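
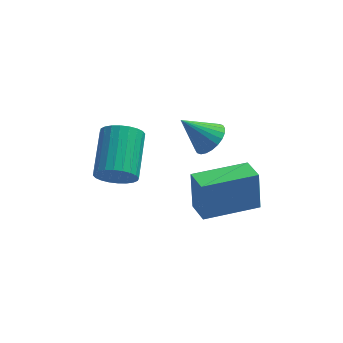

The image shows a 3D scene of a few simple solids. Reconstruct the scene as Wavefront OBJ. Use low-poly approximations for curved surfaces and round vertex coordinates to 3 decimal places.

v 0.364 0.232 2.718
v 0.85 0.352 3.193
v -0.604 0.268 3.702
v 0.785 0.602 3.12
v 0.656 0.797 2.985
v 0.483 0.905 2.811
v 0.291 0.911 2.622
v 0.11 0.814 2.448
v -0.032 0.628 2.315
v -0.114 0.381 2.243
v -0.123 0.112 2.244
v -0.058 -0.139 2.317
v 0.071 -0.333 2.451
v 0.245 -0.441 2.626
v 0.437 -0.447 2.815
v 0.617 -0.35 2.989
v 0.759 -0.164 3.122
v 0.841 0.082 3.194
v -2.71 -0.825 1.661
v -2.459 -1.141 2.305
v -2.299 0.529 3.063
v -2.55 0.845 2.419
v -2.205 -1.099 2.159
v -2.045 0.571 2.916
v -2.027 -1.015 1.936
v -1.868 0.655 2.694
v -1.954 -0.902 1.672
v -1.794 0.767 2.429
v -1.995 -0.777 1.406
v -1.836 0.892 2.164
v -2.146 -0.66 1.179
v -1.986 1.009 1.937
v -2.382 -0.568 1.026
v -2.222 1.102 1.783
v -2.668 -0.514 0.969
v -2.509 1.155 1.726
v -2.961 -0.509 1.017
v -2.801 1.161 1.775
v -3.215 -0.551 1.164
v -3.055 1.119 1.921
v -3.392 -0.635 1.386
v -3.233 1.035 2.144
v -3.466 -0.747 1.651
v -3.306 0.922 2.408
v -3.424 -0.872 1.916
v -3.265 0.797 2.674
v -3.274 -0.989 2.143
v -3.114 0.68 2.901
v -3.038 -1.082 2.297
v -2.878 0.588 3.054
v -2.751 -1.135 2.354
v -2.592 0.534 3.111
v 0.161 -2.983 1.69
v 0.089 -2.65 3.089
v -0.183 -2.126 1.468
v -0.255 -1.792 2.867
v 1.995 -2.268 1.613
v 1.923 -1.934 3.012
v 1.651 -1.41 1.391
v 1.579 -1.077 2.79
f 2 1 4
f 2 4 3
f 4 1 5
f 4 5 3
f 5 1 6
f 5 6 3
f 6 1 7
f 6 7 3
f 7 1 8
f 7 8 3
f 8 1 9
f 8 9 3
f 9 1 10
f 9 10 3
f 10 1 11
f 10 11 3
f 11 1 12
f 11 12 3
f 12 1 13
f 12 13 3
f 13 1 14
f 13 14 3
f 14 1 15
f 14 15 3
f 15 1 16
f 15 16 3
f 16 1 17
f 16 17 3
f 17 1 18
f 17 18 3
f 18 1 2
f 18 2 3
f 20 19 23
f 20 23 21
f 21 23 24
f 21 24 22
f 23 19 25
f 23 25 24
f 24 25 26
f 24 26 22
f 25 19 27
f 25 27 26
f 26 27 28
f 26 28 22
f 27 19 29
f 27 29 28
f 28 29 30
f 28 30 22
f 29 19 31
f 29 31 30
f 30 31 32
f 30 32 22
f 31 19 33
f 31 33 32
f 32 33 34
f 32 34 22
f 33 19 35
f 33 35 34
f 34 35 36
f 34 36 22
f 35 19 37
f 35 37 36
f 36 37 38
f 36 38 22
f 37 19 39
f 37 39 38
f 38 39 40
f 38 40 22
f 39 19 41
f 39 41 40
f 40 41 42
f 40 42 22
f 41 19 43
f 41 43 42
f 42 43 44
f 42 44 22
f 43 19 45
f 43 45 44
f 44 45 46
f 44 46 22
f 45 19 47
f 45 47 46
f 46 47 48
f 46 48 22
f 47 19 49
f 47 49 48
f 48 49 50
f 48 50 22
f 49 19 51
f 49 51 50
f 50 51 52
f 50 52 22
f 51 19 20
f 51 20 52
f 52 20 21
f 52 21 22
f 54 56 53
f 57 54 53
f 53 56 55
f 55 57 53
f 54 60 56
f 58 54 57
f 58 60 54
f 56 60 55
f 59 57 55
f 55 60 59
f 59 58 57
f 60 58 59



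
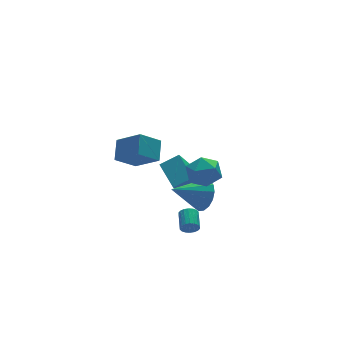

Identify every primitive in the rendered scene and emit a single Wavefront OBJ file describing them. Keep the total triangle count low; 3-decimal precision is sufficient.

v -0.167 -1.625 -3.052
v 0.341 -1.452 -2.149
v -1.933 -1.355 -2.108
v 0.301 -0.995 -2.354
v 0.154 -0.682 -2.719
v -0.067 -0.585 -3.16
v -0.31 -0.726 -3.576
v -0.521 -1.074 -3.872
v -0.651 -1.547 -3.98
v -0.67 -2.038 -3.875
v -0.574 -2.435 -3.582
v -0.384 -2.645 -3.167
v -0.145 -2.622 -2.725
v 0.089 -2.371 -2.359
v 0.265 -1.948 -2.151
v -1.25 -2.437 -0.499
v -0.25 -2.748 -0.397
v -1.71 -3.512 0.737
v -0.71 -3.823 0.839
v -0.992 -2.853 1.131
v -0.708 -2.188 0.367
v -1.252 -4.072 -0.027
v -0.968 -3.407 -0.791
v -0.252 -3.758 -0.105
v -0.091 -3.004 0.61
v -1.869 -3.256 -0.27
v -1.708 -2.502 0.445
v -2.122 -3.756 -3.457
v -1.848 -3.726 -3.909
v -1.404 -2.754 -3.576
v -1.678 -2.784 -3.123
v -2.05 -3.616 -3.962
v -1.605 -2.644 -3.629
v -2.266 -3.533 -3.916
v -1.821 -2.561 -3.582
v -2.453 -3.495 -3.778
v -2.008 -2.522 -3.445
v -2.575 -3.508 -3.576
v -2.13 -2.536 -3.243
v -2.607 -3.57 -3.351
v -2.163 -2.598 -3.018
v -2.544 -3.67 -3.147
v -2.099 -2.697 -2.814
v -2.396 -3.786 -3.004
v -1.952 -2.814 -2.671
v -2.195 -3.896 -2.951
v -1.75 -2.924 -2.618
v -1.979 -3.979 -2.998
v -1.534 -3.007 -2.664
v -1.792 -4.018 -3.135
v -1.347 -3.045 -2.802
v -1.67 -4.004 -3.337
v -1.225 -3.032 -3.004
v -1.637 -3.942 -3.562
v -1.193 -2.97 -3.229
v -1.701 -3.843 -3.766
v -1.256 -2.87 -3.433
v 0.053 0.784 -5.013
v -0.898 0.38 -3.563
v 0.185 2.634 -4.411
v -0.766 2.231 -2.962
v 1.106 0.509 -4.398
v 0.155 0.106 -2.949
v 1.238 2.36 -3.797
v 0.287 1.956 -2.347
v -1.893 2.542 -1.906
v -1.264 3.535 -1.127
v -2.668 3.896 -3.008
v -2.04 4.889 -2.229
v -0.64 2.491 -2.851
v -0.012 3.484 -2.072
v -1.416 3.845 -3.953
v -0.787 4.838 -3.174
f 2 1 4
f 2 4 3
f 4 1 5
f 4 5 3
f 5 1 6
f 5 6 3
f 6 1 7
f 6 7 3
f 7 1 8
f 7 8 3
f 8 1 9
f 8 9 3
f 9 1 10
f 9 10 3
f 10 1 11
f 10 11 3
f 11 1 12
f 11 12 3
f 12 1 13
f 12 13 3
f 13 1 14
f 13 14 3
f 14 1 15
f 14 15 3
f 15 1 2
f 15 2 3
f 16 27 21
f 16 21 17
f 16 17 23
f 16 23 26
f 16 26 27
f 17 21 25
f 21 27 20
f 27 26 18
f 26 23 22
f 23 17 24
f 19 25 20
f 19 20 18
f 19 18 22
f 19 22 24
f 19 24 25
f 20 25 21
f 18 20 27
f 22 18 26
f 24 22 23
f 25 24 17
f 29 28 32
f 29 32 30
f 30 32 33
f 30 33 31
f 32 28 34
f 32 34 33
f 33 34 35
f 33 35 31
f 34 28 36
f 34 36 35
f 35 36 37
f 35 37 31
f 36 28 38
f 36 38 37
f 37 38 39
f 37 39 31
f 38 28 40
f 38 40 39
f 39 40 41
f 39 41 31
f 40 28 42
f 40 42 41
f 41 42 43
f 41 43 31
f 42 28 44
f 42 44 43
f 43 44 45
f 43 45 31
f 44 28 46
f 44 46 45
f 45 46 47
f 45 47 31
f 46 28 48
f 46 48 47
f 47 48 49
f 47 49 31
f 48 28 50
f 48 50 49
f 49 50 51
f 49 51 31
f 50 28 52
f 50 52 51
f 51 52 53
f 51 53 31
f 52 28 54
f 52 54 53
f 53 54 55
f 53 55 31
f 54 28 56
f 54 56 55
f 55 56 57
f 55 57 31
f 56 28 29
f 56 29 57
f 57 29 30
f 57 30 31
f 59 61 58
f 62 59 58
f 58 61 60
f 60 62 58
f 59 65 61
f 63 59 62
f 63 65 59
f 61 65 60
f 64 62 60
f 60 65 64
f 64 63 62
f 65 63 64
f 67 69 66
f 70 67 66
f 66 69 68
f 68 70 66
f 67 73 69
f 71 67 70
f 71 73 67
f 69 73 68
f 72 70 68
f 68 73 72
f 72 71 70
f 73 71 72



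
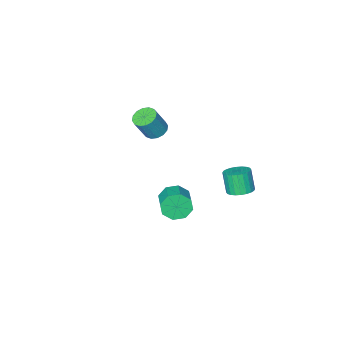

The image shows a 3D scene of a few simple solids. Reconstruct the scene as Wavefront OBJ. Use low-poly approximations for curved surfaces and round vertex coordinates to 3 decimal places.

v -0.744 -3.929 -2.019
v -0.133 -3.513 -2.324
v 0.655 -3.555 -0.807
v 0.044 -3.971 -0.501
v -0.395 -3.227 -2.18
v 0.392 -3.269 -0.663
v -0.752 -3.13 -1.993
v 0.036 -3.171 -0.475
v -1.106 -3.246 -1.812
v -0.318 -3.288 -0.295
v -1.363 -3.546 -1.687
v -0.575 -3.587 -0.17
v -1.454 -3.948 -1.651
v -0.666 -3.99 -0.133
v -1.355 -4.345 -1.713
v -0.567 -4.387 -0.196
v -1.092 -4.631 -1.857
v -0.305 -4.673 -0.34
v -0.736 -4.729 -2.045
v 0.052 -4.77 -0.527
v -0.382 -4.612 -2.225
v 0.406 -4.654 -0.708
v -0.125 -4.313 -2.35
v 0.663 -4.354 -0.833
v -0.034 -3.91 -2.387
v 0.754 -3.952 -0.869
v 2.729 3.243 -1.555
v 3.013 2.785 -0.785
v 3.695 3.999 -0.315
v 3.411 4.457 -1.085
v 3.484 2.731 -1.327
v 4.166 3.945 -0.857
v 3.512 2.977 -2.003
v 4.194 4.191 -1.532
v 3.081 3.378 -2.416
v 3.763 4.593 -1.946
v 2.445 3.701 -2.325
v 3.127 4.915 -1.855
v 1.974 3.755 -1.783
v 2.656 4.969 -1.313
v 1.946 3.509 -1.108
v 2.628 4.723 -0.637
v 2.377 3.107 -0.694
v 3.059 4.322 -0.224
v -2.233 2.737 -3.73
v -1.52 2.309 -3.85
v -1.634 1.736 -2.491
v -2.347 2.163 -2.37
v -1.406 2.589 -3.723
v -1.52 2.016 -2.363
v -1.418 2.891 -3.596
v -1.532 2.318 -2.237
v -1.554 3.17 -3.49
v -1.668 2.596 -2.131
v -1.794 3.382 -3.421
v -1.908 2.809 -2.061
v -2.1 3.497 -3.398
v -2.214 2.923 -2.038
v -2.427 3.496 -3.426
v -2.54 2.922 -2.066
v -2.724 3.379 -3.5
v -2.838 2.805 -2.141
v -2.946 3.164 -3.609
v -3.06 2.591 -2.25
v -3.06 2.884 -3.737
v -3.174 2.311 -2.377
v -3.048 2.582 -3.863
v -3.162 2.009 -2.504
v -2.912 2.304 -3.969
v -3.026 1.73 -2.61
v -2.672 2.091 -4.039
v -2.786 1.518 -2.679
v -2.366 1.977 -4.062
v -2.48 1.403 -2.702
v -2.04 1.978 -4.034
v -2.153 1.404 -2.674
v -1.742 2.095 -3.959
v -1.856 1.521 -2.6
f 2 1 5
f 2 5 3
f 3 5 6
f 3 6 4
f 5 1 7
f 5 7 6
f 6 7 8
f 6 8 4
f 7 1 9
f 7 9 8
f 8 9 10
f 8 10 4
f 9 1 11
f 9 11 10
f 10 11 12
f 10 12 4
f 11 1 13
f 11 13 12
f 12 13 14
f 12 14 4
f 13 1 15
f 13 15 14
f 14 15 16
f 14 16 4
f 15 1 17
f 15 17 16
f 16 17 18
f 16 18 4
f 17 1 19
f 17 19 18
f 18 19 20
f 18 20 4
f 19 1 21
f 19 21 20
f 20 21 22
f 20 22 4
f 21 1 23
f 21 23 22
f 22 23 24
f 22 24 4
f 23 1 25
f 23 25 24
f 24 25 26
f 24 26 4
f 25 1 2
f 25 2 26
f 26 2 3
f 26 3 4
f 28 27 31
f 28 31 29
f 29 31 32
f 29 32 30
f 31 27 33
f 31 33 32
f 32 33 34
f 32 34 30
f 33 27 35
f 33 35 34
f 34 35 36
f 34 36 30
f 35 27 37
f 35 37 36
f 36 37 38
f 36 38 30
f 37 27 39
f 37 39 38
f 38 39 40
f 38 40 30
f 39 27 41
f 39 41 40
f 40 41 42
f 40 42 30
f 41 27 43
f 41 43 42
f 42 43 44
f 42 44 30
f 43 27 28
f 43 28 44
f 44 28 29
f 44 29 30
f 46 45 49
f 46 49 47
f 47 49 50
f 47 50 48
f 49 45 51
f 49 51 50
f 50 51 52
f 50 52 48
f 51 45 53
f 51 53 52
f 52 53 54
f 52 54 48
f 53 45 55
f 53 55 54
f 54 55 56
f 54 56 48
f 55 45 57
f 55 57 56
f 56 57 58
f 56 58 48
f 57 45 59
f 57 59 58
f 58 59 60
f 58 60 48
f 59 45 61
f 59 61 60
f 60 61 62
f 60 62 48
f 61 45 63
f 61 63 62
f 62 63 64
f 62 64 48
f 63 45 65
f 63 65 64
f 64 65 66
f 64 66 48
f 65 45 67
f 65 67 66
f 66 67 68
f 66 68 48
f 67 45 69
f 67 69 68
f 68 69 70
f 68 70 48
f 69 45 71
f 69 71 70
f 70 71 72
f 70 72 48
f 71 45 73
f 71 73 72
f 72 73 74
f 72 74 48
f 73 45 75
f 73 75 74
f 74 75 76
f 74 76 48
f 75 45 77
f 75 77 76
f 76 77 78
f 76 78 48
f 77 45 46
f 77 46 78
f 78 46 47
f 78 47 48



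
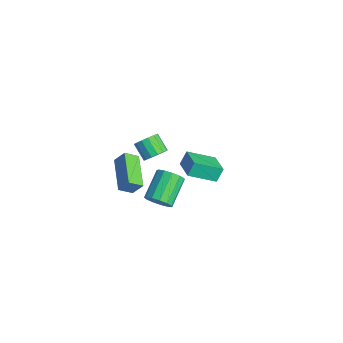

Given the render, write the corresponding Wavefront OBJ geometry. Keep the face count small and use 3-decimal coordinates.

v 0.479 -1.503 2.767
v 0.895 -1.563 3.276
v 0.077 -1.758 3.922
v -0.339 -1.697 3.413
v 0.811 -1.232 3.269
v -0.007 -1.427 3.915
v 0.638 -0.973 3.128
v -0.18 -1.168 3.774
v 0.422 -0.857 2.89
v -0.396 -1.052 3.536
v 0.222 -0.913 2.619
v -0.596 -1.108 3.265
v 0.09 -1.127 2.388
v -0.728 -1.322 3.034
v 0.063 -1.442 2.258
v -0.755 -1.637 2.904
v 0.147 -1.773 2.265
v -0.671 -1.968 2.911
v 0.32 -2.032 2.406
v -0.498 -2.227 3.052
v 0.536 -2.148 2.644
v -0.282 -2.343 3.29
v 0.736 -2.092 2.915
v -0.082 -2.287 3.561
v 0.868 -1.878 3.146
v 0.05 -2.073 3.792
v -4.778 -1.016 -3.13
v -4.849 -1.778 -2.62
v -4.464 -0.543 -2.381
v -4.535 -1.306 -1.87
v -2.805 -1.534 -3.63
v -2.876 -2.297 -3.119
v -2.491 -1.062 -2.88
v -2.562 -1.824 -2.37
v -2.627 1.032 -1.905
v -2.777 1.47 -1.145
v -2.296 2.513 -2.693
v -2.446 2.951 -1.933
v -1.274 0.909 -1.567
v -1.424 1.347 -0.807
v -0.943 2.39 -2.355
v -1.093 2.828 -1.595
v 2.999 -2.371 1.739
v 3.579 -2.142 2.119
v 2.6 -1.099 2.982
v 2.021 -1.329 2.601
v 3.551 -1.896 1.791
v 2.572 -0.853 2.653
v 3.348 -1.801 1.445
v 2.369 -0.759 2.308
v 3.035 -1.887 1.194
v 2.056 -0.845 2.056
v 2.71 -2.127 1.115
v 1.731 -1.084 1.977
v 2.477 -2.444 1.234
v 1.498 -1.402 2.097
v 2.41 -2.738 1.514
v 1.431 -1.696 2.376
v 2.53 -2.916 1.865
v 1.551 -1.874 2.727
v 2.799 -2.921 2.176
v 1.82 -1.878 3.038
v 3.132 -2.751 2.348
v 2.153 -1.708 3.21
v 3.423 -2.461 2.327
v 2.444 -1.418 3.189
f 2 1 5
f 2 5 3
f 3 5 6
f 3 6 4
f 5 1 7
f 5 7 6
f 6 7 8
f 6 8 4
f 7 1 9
f 7 9 8
f 8 9 10
f 8 10 4
f 9 1 11
f 9 11 10
f 10 11 12
f 10 12 4
f 11 1 13
f 11 13 12
f 12 13 14
f 12 14 4
f 13 1 15
f 13 15 14
f 14 15 16
f 14 16 4
f 15 1 17
f 15 17 16
f 16 17 18
f 16 18 4
f 17 1 19
f 17 19 18
f 18 19 20
f 18 20 4
f 19 1 21
f 19 21 20
f 20 21 22
f 20 22 4
f 21 1 23
f 21 23 22
f 22 23 24
f 22 24 4
f 23 1 25
f 23 25 24
f 24 25 26
f 24 26 4
f 25 1 2
f 25 2 26
f 26 2 3
f 26 3 4
f 28 30 27
f 31 28 27
f 27 30 29
f 29 31 27
f 28 34 30
f 32 28 31
f 32 34 28
f 30 34 29
f 33 31 29
f 29 34 33
f 33 32 31
f 34 32 33
f 36 38 35
f 39 36 35
f 35 38 37
f 37 39 35
f 36 42 38
f 40 36 39
f 40 42 36
f 38 42 37
f 41 39 37
f 37 42 41
f 41 40 39
f 42 40 41
f 44 43 47
f 44 47 45
f 45 47 48
f 45 48 46
f 47 43 49
f 47 49 48
f 48 49 50
f 48 50 46
f 49 43 51
f 49 51 50
f 50 51 52
f 50 52 46
f 51 43 53
f 51 53 52
f 52 53 54
f 52 54 46
f 53 43 55
f 53 55 54
f 54 55 56
f 54 56 46
f 55 43 57
f 55 57 56
f 56 57 58
f 56 58 46
f 57 43 59
f 57 59 58
f 58 59 60
f 58 60 46
f 59 43 61
f 59 61 60
f 60 61 62
f 60 62 46
f 61 43 63
f 61 63 62
f 62 63 64
f 62 64 46
f 63 43 65
f 63 65 64
f 64 65 66
f 64 66 46
f 65 43 44
f 65 44 66
f 66 44 45
f 66 45 46



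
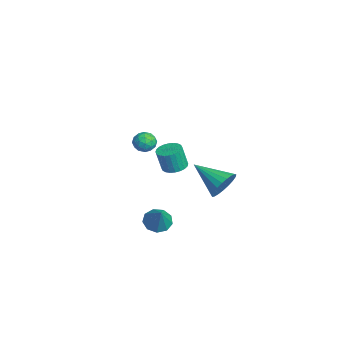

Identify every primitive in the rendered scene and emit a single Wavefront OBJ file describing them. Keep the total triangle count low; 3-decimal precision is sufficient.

v 1.308 -0.815 4.428
v 1.73 -0.867 3.892
v 0.51 -1.313 3.848
v 0.932 -1.365 3.312
v 1.046 -1.736 3.875
v 1.54 -1.428 4.234
v 0.7 -0.752 3.506
v 1.194 -0.444 3.865
v 1.354 -0.828 3.323
v 1.568 -1.436 3.551
v 0.672 -0.744 4.189
v 0.886 -1.352 4.417
v 1.589 -0.797 4.211
v 0.651 -1.383 3.529
v 0.718 -1.601 3.86
v 0.966 -1.631 3.545
v 1.478 -1.127 4.412
v 1.725 -1.157 4.097
v 1.324 -1.668 4.087
v 0.515 -1.023 3.643
v 0.762 -1.053 3.328
v 1.274 -0.549 4.195
v 1.522 -0.579 3.88
v 0.916 -0.512 3.653
v 1.616 -0.805 3.562
v 1.147 -1.098 3.221
v 1.011 -0.738 3.335
v 1.301 -0.557 3.546
v 1.742 -1.162 3.696
v 1.273 -1.455 3.354
v 1.34 -1.673 3.685
v 1.63 -1.492 3.896
v 1.521 -1.14 3.361
v 0.967 -0.725 4.386
v 0.498 -1.018 4.044
v 0.61 -0.688 3.844
v 0.9 -0.507 4.055
v 1.093 -1.082 4.519
v 0.624 -1.375 4.178
v 0.939 -1.623 4.194
v 1.229 -1.442 4.405
v 0.719 -1.04 4.379
v -3.964 1.586 -1.575
v -3.322 1.187 -1.656
v -3.354 0.855 -0.265
v -3.996 1.254 -0.185
v -3.215 1.456 -1.589
v -3.248 1.123 -0.198
v -3.222 1.744 -1.52
v -3.255 1.412 -0.13
v -3.343 2.009 -1.46
v -3.375 1.676 -0.069
v -3.557 2.209 -1.417
v -3.59 1.876 -0.027
v -3.834 2.314 -1.398
v -3.866 1.981 -0.008
v -4.13 2.308 -1.406
v -4.163 1.976 -0.016
v -4.401 2.193 -1.44
v -4.434 1.86 -0.05
v -4.606 1.985 -1.495
v -4.638 1.653 -0.104
v -4.712 1.717 -1.562
v -4.745 1.384 -0.171
v -4.705 1.428 -1.63
v -4.738 1.096 -0.24
v -4.585 1.164 -1.691
v -4.617 0.831 -0.3
v -4.37 0.964 -1.733
v -4.403 0.631 -0.343
v -4.094 0.859 -1.752
v -4.126 0.526 -0.362
v -3.797 0.864 -1.744
v -3.83 0.532 -0.354
v -3.526 0.98 -1.71
v -3.559 0.647 -0.32
v 0.859 3.234 -0.256
v 1.531 2.958 0.402
v -0.579 1.906 0.656
v 1.356 3.275 0.588
v 1.095 3.586 0.628
v 0.793 3.835 0.515
v 0.503 3.981 0.269
v 0.274 3.997 -0.068
v 0.147 3.882 -0.437
v 0.142 3.654 -0.775
v 0.262 3.354 -1.023
v 0.485 3.033 -1.139
v 0.773 2.747 -1.102
v 1.076 2.545 -0.918
v 1.341 2.462 -0.62
v 1.523 2.513 -0.259
v 1.59 2.688 0.102
v -1.245 0.049 -4.049
v -0.587 -0.13 -4.54
v -0.275 0.051 -2.751
v -0.649 0.439 -4.494
v -0.99 0.826 -4.241
v -1.45 0.849 -3.897
v -1.814 0.497 -3.625
v -1.911 -0.064 -3.551
v -1.697 -0.573 -3.71
v -1.27 -0.791 -4.028
v -0.832 -0.616 -4.356
f 1 38 17
f 38 12 41
f 17 41 6
f 38 41 17
f 1 17 13
f 17 6 18
f 13 18 2
f 17 18 13
f 1 13 22
f 13 2 23
f 22 23 8
f 13 23 22
f 1 22 34
f 22 8 37
f 34 37 11
f 22 37 34
f 1 34 38
f 34 11 42
f 38 42 12
f 34 42 38
f 2 18 29
f 18 6 32
f 29 32 10
f 18 32 29
f 6 41 19
f 41 12 40
f 19 40 5
f 41 40 19
f 12 42 39
f 42 11 35
f 39 35 3
f 42 35 39
f 11 37 36
f 37 8 24
f 36 24 7
f 37 24 36
f 8 23 28
f 23 2 25
f 28 25 9
f 23 25 28
f 4 30 16
f 30 10 31
f 16 31 5
f 30 31 16
f 4 16 14
f 16 5 15
f 14 15 3
f 16 15 14
f 4 14 21
f 14 3 20
f 21 20 7
f 14 20 21
f 4 21 26
f 21 7 27
f 26 27 9
f 21 27 26
f 4 26 30
f 26 9 33
f 30 33 10
f 26 33 30
f 5 31 19
f 31 10 32
f 19 32 6
f 31 32 19
f 3 15 39
f 15 5 40
f 39 40 12
f 15 40 39
f 7 20 36
f 20 3 35
f 36 35 11
f 20 35 36
f 9 27 28
f 27 7 24
f 28 24 8
f 27 24 28
f 10 33 29
f 33 9 25
f 29 25 2
f 33 25 29
f 44 43 47
f 44 47 45
f 45 47 48
f 45 48 46
f 47 43 49
f 47 49 48
f 48 49 50
f 48 50 46
f 49 43 51
f 49 51 50
f 50 51 52
f 50 52 46
f 51 43 53
f 51 53 52
f 52 53 54
f 52 54 46
f 53 43 55
f 53 55 54
f 54 55 56
f 54 56 46
f 55 43 57
f 55 57 56
f 56 57 58
f 56 58 46
f 57 43 59
f 57 59 58
f 58 59 60
f 58 60 46
f 59 43 61
f 59 61 60
f 60 61 62
f 60 62 46
f 61 43 63
f 61 63 62
f 62 63 64
f 62 64 46
f 63 43 65
f 63 65 64
f 64 65 66
f 64 66 46
f 65 43 67
f 65 67 66
f 66 67 68
f 66 68 46
f 67 43 69
f 67 69 68
f 68 69 70
f 68 70 46
f 69 43 71
f 69 71 70
f 70 71 72
f 70 72 46
f 71 43 73
f 71 73 72
f 72 73 74
f 72 74 46
f 73 43 75
f 73 75 74
f 74 75 76
f 74 76 46
f 75 43 44
f 75 44 76
f 76 44 45
f 76 45 46
f 78 77 80
f 78 80 79
f 80 77 81
f 80 81 79
f 81 77 82
f 81 82 79
f 82 77 83
f 82 83 79
f 83 77 84
f 83 84 79
f 84 77 85
f 84 85 79
f 85 77 86
f 85 86 79
f 86 77 87
f 86 87 79
f 87 77 88
f 87 88 79
f 88 77 89
f 88 89 79
f 89 77 90
f 89 90 79
f 90 77 91
f 90 91 79
f 91 77 92
f 91 92 79
f 92 77 93
f 92 93 79
f 93 77 78
f 93 78 79
f 95 94 97
f 95 97 96
f 97 94 98
f 97 98 96
f 98 94 99
f 98 99 96
f 99 94 100
f 99 100 96
f 100 94 101
f 100 101 96
f 101 94 102
f 101 102 96
f 102 94 103
f 102 103 96
f 103 94 104
f 103 104 96
f 104 94 95
f 104 95 96



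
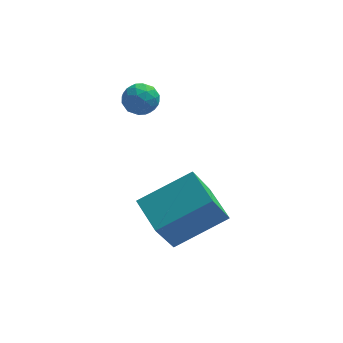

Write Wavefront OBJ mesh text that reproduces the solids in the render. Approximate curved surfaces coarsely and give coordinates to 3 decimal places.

v -1.956 -1.033 0.815
v -1.525 -0.8 0.417
v -2.115 -1.82 0.183
v -1.684 -1.587 -0.215
v -1.504 -1.818 0.344
v -1.406 -1.332 0.734
v -2.234 -1.288 -0.134
v -2.136 -0.802 0.256
v -1.697 -0.958 -0.17
v -1.246 -1.286 0.126
v -2.394 -1.334 0.474
v -1.943 -1.662 0.77
v -1.727 -0.848 0.671
v -1.913 -1.772 -0.071
v -1.808 -1.908 0.257
v -1.555 -1.771 0.023
v -1.657 -1.161 0.858
v -1.404 -1.024 0.624
v -1.391 -1.622 0.581
v -2.236 -1.596 -0.024
v -1.983 -1.459 -0.258
v -2.085 -0.849 0.577
v -1.832 -0.712 0.343
v -2.249 -0.998 0.019
v -1.575 -0.803 0.092
v -1.668 -1.265 -0.279
v -1.991 -1.09 -0.231
v -1.933 -0.804 -0.002
v -1.31 -0.996 0.266
v -1.403 -1.458 -0.105
v -1.297 -1.595 0.223
v -1.24 -1.309 0.453
v -1.411 -1.089 -0.079
v -2.237 -1.162 0.705
v -2.33 -1.624 0.334
v -2.4 -1.311 0.147
v -2.343 -1.025 0.377
v -1.972 -1.355 0.879
v -2.065 -1.817 0.508
v -1.707 -1.816 0.602
v -1.649 -1.53 0.831
v -2.229 -1.531 0.679
v -1.02 -4.413 -4.219
v -1.609 -5.102 -2.688
v -1.524 -3.21 -3.871
v -2.113 -3.899 -2.34
v 0.713 -3.941 -3.34
v 0.124 -4.63 -1.809
v 0.209 -2.738 -2.992
v -0.38 -3.427 -1.461
f 1 38 17
f 38 12 41
f 17 41 6
f 38 41 17
f 1 17 13
f 17 6 18
f 13 18 2
f 17 18 13
f 1 13 22
f 13 2 23
f 22 23 8
f 13 23 22
f 1 22 34
f 22 8 37
f 34 37 11
f 22 37 34
f 1 34 38
f 34 11 42
f 38 42 12
f 34 42 38
f 2 18 29
f 18 6 32
f 29 32 10
f 18 32 29
f 6 41 19
f 41 12 40
f 19 40 5
f 41 40 19
f 12 42 39
f 42 11 35
f 39 35 3
f 42 35 39
f 11 37 36
f 37 8 24
f 36 24 7
f 37 24 36
f 8 23 28
f 23 2 25
f 28 25 9
f 23 25 28
f 4 30 16
f 30 10 31
f 16 31 5
f 30 31 16
f 4 16 14
f 16 5 15
f 14 15 3
f 16 15 14
f 4 14 21
f 14 3 20
f 21 20 7
f 14 20 21
f 4 21 26
f 21 7 27
f 26 27 9
f 21 27 26
f 4 26 30
f 26 9 33
f 30 33 10
f 26 33 30
f 5 31 19
f 31 10 32
f 19 32 6
f 31 32 19
f 3 15 39
f 15 5 40
f 39 40 12
f 15 40 39
f 7 20 36
f 20 3 35
f 36 35 11
f 20 35 36
f 9 27 28
f 27 7 24
f 28 24 8
f 27 24 28
f 10 33 29
f 33 9 25
f 29 25 2
f 33 25 29
f 44 46 43
f 47 44 43
f 43 46 45
f 45 47 43
f 44 50 46
f 48 44 47
f 48 50 44
f 46 50 45
f 49 47 45
f 45 50 49
f 49 48 47
f 50 48 49



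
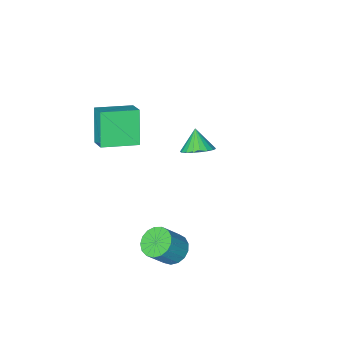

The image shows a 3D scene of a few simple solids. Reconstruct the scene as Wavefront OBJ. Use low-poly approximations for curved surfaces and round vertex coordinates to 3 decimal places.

v -2.896 -2.243 -1.279
v -2.025 -2.71 -1.348
v -3.244 -3.057 -0.181
v -1.936 -2.401 -1.091
v -2.014 -2.065 -0.866
v -2.243 -1.759 -0.712
v -2.586 -1.538 -0.657
v -2.982 -1.438 -0.709
v -3.363 -1.478 -0.859
v -3.663 -1.649 -1.082
v -3.831 -1.924 -1.339
v -3.837 -2.254 -1.586
v -3.68 -2.582 -1.779
v -3.387 -2.851 -1.886
v -3.01 -3.015 -1.888
v -2.613 -3.046 -1.784
v -2.264 -2.938 -1.593
v 2.761 3.992 -1.101
v 3.306 4.615 -1.526
v 4.343 4.61 -0.204
v 3.799 3.988 0.221
v 3.017 4.864 -1.298
v 4.054 4.86 0.023
v 2.669 4.914 -1.025
v 3.706 4.91 0.297
v 2.342 4.753 -0.769
v 3.379 4.749 0.552
v 2.111 4.417 -0.59
v 3.149 4.413 0.732
v 2.03 3.984 -0.527
v 3.067 3.98 0.795
v 2.116 3.553 -0.596
v 3.153 3.549 0.726
v 2.35 3.222 -0.78
v 3.387 3.218 0.542
v 2.678 3.068 -1.038
v 3.715 3.064 0.284
v 3.025 3.125 -1.311
v 4.062 3.121 0.011
v 3.312 3.381 -1.535
v 4.349 3.377 -0.213
v 3.473 3.777 -1.66
v 4.51 3.773 -0.338
v 3.471 4.222 -1.657
v 4.508 4.218 -0.335
v 1.281 -2.155 2.131
v 0.654 -3.163 3.983
v 1.574 -1.024 2.846
v 0.947 -2.032 4.698
v 3.253 -2.848 2.422
v 2.626 -3.856 4.274
v 3.546 -1.717 3.137
v 2.919 -2.725 4.989
f 2 1 4
f 2 4 3
f 4 1 5
f 4 5 3
f 5 1 6
f 5 6 3
f 6 1 7
f 6 7 3
f 7 1 8
f 7 8 3
f 8 1 9
f 8 9 3
f 9 1 10
f 9 10 3
f 10 1 11
f 10 11 3
f 11 1 12
f 11 12 3
f 12 1 13
f 12 13 3
f 13 1 14
f 13 14 3
f 14 1 15
f 14 15 3
f 15 1 16
f 15 16 3
f 16 1 17
f 16 17 3
f 17 1 2
f 17 2 3
f 19 18 22
f 19 22 20
f 20 22 23
f 20 23 21
f 22 18 24
f 22 24 23
f 23 24 25
f 23 25 21
f 24 18 26
f 24 26 25
f 25 26 27
f 25 27 21
f 26 18 28
f 26 28 27
f 27 28 29
f 27 29 21
f 28 18 30
f 28 30 29
f 29 30 31
f 29 31 21
f 30 18 32
f 30 32 31
f 31 32 33
f 31 33 21
f 32 18 34
f 32 34 33
f 33 34 35
f 33 35 21
f 34 18 36
f 34 36 35
f 35 36 37
f 35 37 21
f 36 18 38
f 36 38 37
f 37 38 39
f 37 39 21
f 38 18 40
f 38 40 39
f 39 40 41
f 39 41 21
f 40 18 42
f 40 42 41
f 41 42 43
f 41 43 21
f 42 18 44
f 42 44 43
f 43 44 45
f 43 45 21
f 44 18 19
f 44 19 45
f 45 19 20
f 45 20 21
f 47 49 46
f 50 47 46
f 46 49 48
f 48 50 46
f 47 53 49
f 51 47 50
f 51 53 47
f 49 53 48
f 52 50 48
f 48 53 52
f 52 51 50
f 53 51 52



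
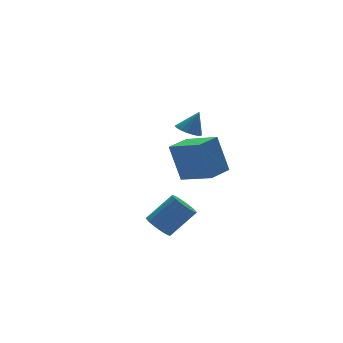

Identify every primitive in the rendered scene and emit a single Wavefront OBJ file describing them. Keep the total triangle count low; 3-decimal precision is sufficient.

v 0.869 -1.995 0.337
v 0.639 -1.312 2.181
v 0.208 -0.424 -0.328
v -0.021 0.26 1.516
v 2.081 -1.5 0.304
v 1.852 -0.816 2.148
v 1.421 0.072 -0.361
v 1.191 0.755 1.483
v -2.078 -2.399 -1.725
v -1.587 -2.503 -2.242
v -0.372 -2.684 -1.052
v -0.862 -2.581 -0.535
v -1.578 -2.206 -2.206
v -0.363 -2.387 -1.017
v -1.655 -1.942 -2.086
v -0.44 -2.123 -0.897
v -1.806 -1.758 -1.905
v -0.59 -1.939 -0.716
v -2.003 -1.684 -1.692
v -0.787 -1.865 -0.503
v -2.213 -1.734 -1.485
v -0.998 -1.915 -0.296
v -2.4 -1.899 -1.319
v -1.184 -2.081 -0.13
v -2.531 -2.151 -1.223
v -1.315 -2.332 -0.034
v -2.584 -2.445 -1.214
v -1.368 -2.627 -0.025
v -2.549 -2.732 -1.294
v -1.333 -2.913 -0.105
v -2.433 -2.961 -1.447
v -1.217 -3.142 -0.258
v -2.255 -3.093 -1.649
v -1.04 -3.274 -0.46
v -2.047 -3.105 -1.864
v -0.831 -3.286 -0.675
v -1.844 -2.995 -2.054
v -0.628 -3.176 -0.865
v -1.681 -2.782 -2.188
v -0.466 -2.963 -0.999
v 2.963 3.62 0.339
v 3.408 4.118 0.13
v 3.537 3.58 1.461
v 3.175 4.282 0.255
v 2.899 4.315 0.397
v 2.637 4.21 0.528
v 2.439 3.988 0.621
v 2.345 3.693 0.658
v 2.373 3.384 0.633
v 2.519 3.122 0.549
v 2.752 2.958 0.424
v 3.027 2.925 0.282
v 3.29 3.03 0.151
v 3.488 3.252 0.058
v 3.582 3.547 0.02
v 3.554 3.856 0.046
f 2 4 1
f 5 2 1
f 1 4 3
f 3 5 1
f 2 8 4
f 6 2 5
f 6 8 2
f 4 8 3
f 7 5 3
f 3 8 7
f 7 6 5
f 8 6 7
f 10 9 13
f 10 13 11
f 11 13 14
f 11 14 12
f 13 9 15
f 13 15 14
f 14 15 16
f 14 16 12
f 15 9 17
f 15 17 16
f 16 17 18
f 16 18 12
f 17 9 19
f 17 19 18
f 18 19 20
f 18 20 12
f 19 9 21
f 19 21 20
f 20 21 22
f 20 22 12
f 21 9 23
f 21 23 22
f 22 23 24
f 22 24 12
f 23 9 25
f 23 25 24
f 24 25 26
f 24 26 12
f 25 9 27
f 25 27 26
f 26 27 28
f 26 28 12
f 27 9 29
f 27 29 28
f 28 29 30
f 28 30 12
f 29 9 31
f 29 31 30
f 30 31 32
f 30 32 12
f 31 9 33
f 31 33 32
f 32 33 34
f 32 34 12
f 33 9 35
f 33 35 34
f 34 35 36
f 34 36 12
f 35 9 37
f 35 37 36
f 36 37 38
f 36 38 12
f 37 9 39
f 37 39 38
f 38 39 40
f 38 40 12
f 39 9 10
f 39 10 40
f 40 10 11
f 40 11 12
f 42 41 44
f 42 44 43
f 44 41 45
f 44 45 43
f 45 41 46
f 45 46 43
f 46 41 47
f 46 47 43
f 47 41 48
f 47 48 43
f 48 41 49
f 48 49 43
f 49 41 50
f 49 50 43
f 50 41 51
f 50 51 43
f 51 41 52
f 51 52 43
f 52 41 53
f 52 53 43
f 53 41 54
f 53 54 43
f 54 41 55
f 54 55 43
f 55 41 56
f 55 56 43
f 56 41 42
f 56 42 43



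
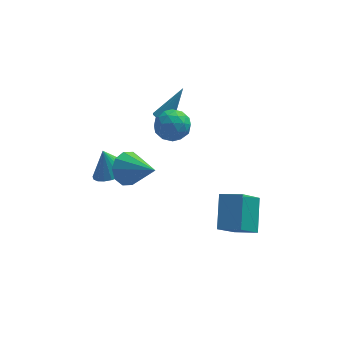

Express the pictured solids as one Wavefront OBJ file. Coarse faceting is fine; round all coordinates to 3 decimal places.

v -1.05 0.958 3.106
v -0.121 1.15 2.87
v -0.639 -0.51 3.53
v 0.29 -0.318 3.294
v -0.117 0.118 4.069
v -0.372 1.025 3.807
v -0.388 -0.385 2.593
v -0.643 0.522 2.331
v 0.288 0.32 2.553
v 0.456 0.631 3.465
v -1.216 0.009 2.935
v -1.048 0.32 3.847
v -0.622 1.183 2.951
v -0.138 -0.543 3.449
v -0.378 -0.287 3.905
v 0.168 -0.174 3.766
v -0.769 1.109 3.501
v -0.223 1.222 3.362
v -0.221 0.615 4.067
v -0.537 -0.582 3.038
v 0.009 -0.469 2.899
v -0.928 0.814 2.634
v -0.382 0.927 2.495
v -0.539 0.025 2.333
v 0.165 0.808 2.626
v 0.407 -0.055 2.875
v 0.008 -0.094 2.463
v -0.142 0.439 2.309
v 0.263 0.991 3.162
v 0.505 0.128 3.411
v 0.266 0.384 3.866
v 0.116 0.917 3.712
v 0.504 0.503 2.975
v -1.265 0.512 2.989
v -1.023 -0.351 3.238
v -0.876 -0.277 2.688
v -1.026 0.256 2.534
v -1.167 0.695 3.525
v -0.925 -0.168 3.774
v -0.618 0.201 4.091
v -0.768 0.734 3.937
v -1.264 0.137 3.425
v -0.763 3.272 1.072
v -0.482 3.639 0.722
v 0.283 4.068 2.748
v -0.709 3.78 0.797
v -0.949 3.804 0.935
v -1.146 3.707 1.104
v -1.255 3.51 1.266
v -1.252 3.259 1.384
v -1.137 3.01 1.43
v -0.936 2.822 1.394
v -0.696 2.737 1.284
v -0.471 2.774 1.126
v -0.313 2.926 0.955
v -0.258 3.157 0.812
v -0.319 3.414 0.727
v -2.584 -2.974 3.004
v -1.848 -2.515 2.571
v -1.316 -4.126 3.936
v -1.967 -2.23 3.084
v -2.322 -2.23 3.568
v -2.777 -2.514 3.835
v -3.158 -2.973 3.785
v -3.32 -3.434 3.437
v -3.201 -3.718 2.923
v -2.846 -3.719 2.44
v -2.391 -3.435 2.172
v -2.009 -2.975 2.222
v 1.687 -2.748 -2.21
v 1.857 -1.211 -0.911
v 2.619 -1.594 -3.697
v 2.789 -0.057 -2.397
v 2.811 -3.183 -1.843
v 2.981 -1.646 -0.543
v 3.743 -2.029 -3.329
v 3.913 -0.492 -2.03
v -3.34 0.544 -0.636
v -2.608 1.297 -0.616
v -3.8 0.956 0.676
v -2.923 1.495 -0.789
v -3.3 1.549 -0.938
v -3.684 1.449 -1.041
v -4.015 1.212 -1.083
v -4.244 0.873 -1.057
v -4.335 0.484 -0.966
v -4.274 0.104 -0.825
v -4.071 -0.209 -0.656
v -3.757 -0.408 -0.483
v -3.379 -0.461 -0.334
v -2.996 -0.362 -0.23
v -2.664 -0.124 -0.189
v -2.436 0.215 -0.215
v -2.345 0.604 -0.306
v -2.406 0.984 -0.446
f 1 38 17
f 38 12 41
f 17 41 6
f 38 41 17
f 1 17 13
f 17 6 18
f 13 18 2
f 17 18 13
f 1 13 22
f 13 2 23
f 22 23 8
f 13 23 22
f 1 22 34
f 22 8 37
f 34 37 11
f 22 37 34
f 1 34 38
f 34 11 42
f 38 42 12
f 34 42 38
f 2 18 29
f 18 6 32
f 29 32 10
f 18 32 29
f 6 41 19
f 41 12 40
f 19 40 5
f 41 40 19
f 12 42 39
f 42 11 35
f 39 35 3
f 42 35 39
f 11 37 36
f 37 8 24
f 36 24 7
f 37 24 36
f 8 23 28
f 23 2 25
f 28 25 9
f 23 25 28
f 4 30 16
f 30 10 31
f 16 31 5
f 30 31 16
f 4 16 14
f 16 5 15
f 14 15 3
f 16 15 14
f 4 14 21
f 14 3 20
f 21 20 7
f 14 20 21
f 4 21 26
f 21 7 27
f 26 27 9
f 21 27 26
f 4 26 30
f 26 9 33
f 30 33 10
f 26 33 30
f 5 31 19
f 31 10 32
f 19 32 6
f 31 32 19
f 3 15 39
f 15 5 40
f 39 40 12
f 15 40 39
f 7 20 36
f 20 3 35
f 36 35 11
f 20 35 36
f 9 27 28
f 27 7 24
f 28 24 8
f 27 24 28
f 10 33 29
f 33 9 25
f 29 25 2
f 33 25 29
f 44 43 46
f 44 46 45
f 46 43 47
f 46 47 45
f 47 43 48
f 47 48 45
f 48 43 49
f 48 49 45
f 49 43 50
f 49 50 45
f 50 43 51
f 50 51 45
f 51 43 52
f 51 52 45
f 52 43 53
f 52 53 45
f 53 43 54
f 53 54 45
f 54 43 55
f 54 55 45
f 55 43 56
f 55 56 45
f 56 43 57
f 56 57 45
f 57 43 44
f 57 44 45
f 59 58 61
f 59 61 60
f 61 58 62
f 61 62 60
f 62 58 63
f 62 63 60
f 63 58 64
f 63 64 60
f 64 58 65
f 64 65 60
f 65 58 66
f 65 66 60
f 66 58 67
f 66 67 60
f 67 58 68
f 67 68 60
f 68 58 69
f 68 69 60
f 69 58 59
f 69 59 60
f 71 73 70
f 74 71 70
f 70 73 72
f 72 74 70
f 71 77 73
f 75 71 74
f 75 77 71
f 73 77 72
f 76 74 72
f 72 77 76
f 76 75 74
f 77 75 76
f 79 78 81
f 79 81 80
f 81 78 82
f 81 82 80
f 82 78 83
f 82 83 80
f 83 78 84
f 83 84 80
f 84 78 85
f 84 85 80
f 85 78 86
f 85 86 80
f 86 78 87
f 86 87 80
f 87 78 88
f 87 88 80
f 88 78 89
f 88 89 80
f 89 78 90
f 89 90 80
f 90 78 91
f 90 91 80
f 91 78 92
f 91 92 80
f 92 78 93
f 92 93 80
f 93 78 94
f 93 94 80
f 94 78 95
f 94 95 80
f 95 78 79
f 95 79 80



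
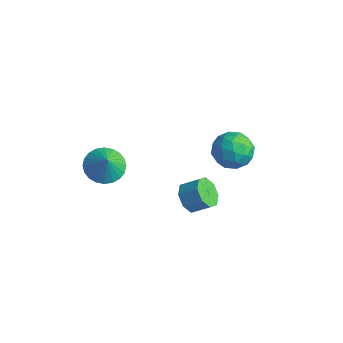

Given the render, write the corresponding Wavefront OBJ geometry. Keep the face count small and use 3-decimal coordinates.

v 0.403 4.498 1.677
v 1.027 4.594 2.557
v 1.413 3.186 1.103
v 2.037 3.282 1.983
v 1.025 2.909 2.075
v 0.401 3.719 2.43
v 2.039 4.061 1.23
v 1.415 4.871 1.585
v 2.039 4.323 2.28
v 1.412 3.611 2.803
v 1.028 4.169 0.857
v 0.401 3.457 1.38
v 0.626 4.661 2.168
v 1.814 3.119 1.492
v 1.219 2.9 1.547
v 1.586 2.956 2.064
v 0.258 4.147 2.093
v 0.625 4.203 2.61
v 0.624 3.213 2.327
v 1.815 3.577 1.05
v 2.182 3.633 1.567
v 0.854 4.824 1.596
v 1.221 4.88 2.113
v 1.816 4.567 1.333
v 1.588 4.558 2.522
v 2.182 3.787 2.184
v 2.183 4.245 1.742
v 1.816 4.721 1.951
v 1.219 4.14 2.829
v 1.813 3.369 2.492
v 1.218 3.149 2.546
v 0.851 3.626 2.755
v 1.814 3.981 2.667
v 0.627 4.411 1.168
v 1.221 3.64 0.831
v 1.589 4.154 0.905
v 1.222 4.631 1.114
v 0.258 3.993 1.476
v 0.852 3.222 1.138
v 0.624 3.059 1.709
v 0.257 3.535 1.918
v 0.626 3.799 0.993
v 1.619 0.725 0.696
v 2.125 0.82 0.032
v 2.827 1.329 0.641
v 2.321 1.235 1.304
v 1.713 1.309 0.099
v 2.415 1.818 0.707
v 1.245 1.456 0.515
v 1.948 1.965 1.124
v 0.997 1.175 1.037
v 1.7 1.684 1.646
v 1.113 0.631 1.359
v 1.815 1.14 1.968
v 1.525 0.142 1.293
v 2.227 0.651 1.901
v 1.992 -0.005 0.876
v 2.695 0.504 1.485
v 2.24 0.276 0.354
v 2.943 0.785 0.963
v -1.228 -1.845 2.828
v -0.625 -1.068 2.715
v -0.692 -2.115 3.832
v -0.916 -0.909 2.914
v -1.255 -0.893 3.099
v -1.59 -1.022 3.243
v -1.869 -1.276 3.323
v -2.051 -1.616 3.329
v -2.108 -1.992 3.258
v -2.03 -2.345 3.122
v -1.831 -2.622 2.941
v -1.54 -2.78 2.742
v -1.201 -2.797 2.557
v -0.867 -2.668 2.413
v -0.587 -2.414 2.332
v -0.405 -2.073 2.327
v -0.349 -1.698 2.398
v -0.426 -1.345 2.534
f 1 38 17
f 38 12 41
f 17 41 6
f 38 41 17
f 1 17 13
f 17 6 18
f 13 18 2
f 17 18 13
f 1 13 22
f 13 2 23
f 22 23 8
f 13 23 22
f 1 22 34
f 22 8 37
f 34 37 11
f 22 37 34
f 1 34 38
f 34 11 42
f 38 42 12
f 34 42 38
f 2 18 29
f 18 6 32
f 29 32 10
f 18 32 29
f 6 41 19
f 41 12 40
f 19 40 5
f 41 40 19
f 12 42 39
f 42 11 35
f 39 35 3
f 42 35 39
f 11 37 36
f 37 8 24
f 36 24 7
f 37 24 36
f 8 23 28
f 23 2 25
f 28 25 9
f 23 25 28
f 4 30 16
f 30 10 31
f 16 31 5
f 30 31 16
f 4 16 14
f 16 5 15
f 14 15 3
f 16 15 14
f 4 14 21
f 14 3 20
f 21 20 7
f 14 20 21
f 4 21 26
f 21 7 27
f 26 27 9
f 21 27 26
f 4 26 30
f 26 9 33
f 30 33 10
f 26 33 30
f 5 31 19
f 31 10 32
f 19 32 6
f 31 32 19
f 3 15 39
f 15 5 40
f 39 40 12
f 15 40 39
f 7 20 36
f 20 3 35
f 36 35 11
f 20 35 36
f 9 27 28
f 27 7 24
f 28 24 8
f 27 24 28
f 10 33 29
f 33 9 25
f 29 25 2
f 33 25 29
f 44 43 47
f 44 47 45
f 45 47 48
f 45 48 46
f 47 43 49
f 47 49 48
f 48 49 50
f 48 50 46
f 49 43 51
f 49 51 50
f 50 51 52
f 50 52 46
f 51 43 53
f 51 53 52
f 52 53 54
f 52 54 46
f 53 43 55
f 53 55 54
f 54 55 56
f 54 56 46
f 55 43 57
f 55 57 56
f 56 57 58
f 56 58 46
f 57 43 59
f 57 59 58
f 58 59 60
f 58 60 46
f 59 43 44
f 59 44 60
f 60 44 45
f 60 45 46
f 62 61 64
f 62 64 63
f 64 61 65
f 64 65 63
f 65 61 66
f 65 66 63
f 66 61 67
f 66 67 63
f 67 61 68
f 67 68 63
f 68 61 69
f 68 69 63
f 69 61 70
f 69 70 63
f 70 61 71
f 70 71 63
f 71 61 72
f 71 72 63
f 72 61 73
f 72 73 63
f 73 61 74
f 73 74 63
f 74 61 75
f 74 75 63
f 75 61 76
f 75 76 63
f 76 61 77
f 76 77 63
f 77 61 78
f 77 78 63
f 78 61 62
f 78 62 63



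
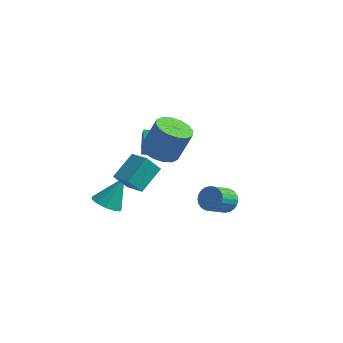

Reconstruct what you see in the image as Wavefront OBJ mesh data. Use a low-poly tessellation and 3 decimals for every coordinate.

v -0.961 -0.188 1.082
v -0.014 -0.622 0.837
v 0.648 -0.225 2.693
v -0.299 0.208 2.938
v 0.035 -0.086 0.705
v 0.697 0.311 2.561
v -0.183 0.422 0.674
v 0.479 0.819 2.53
v -0.609 0.767 0.752
v 0.052 1.164 2.608
v -1.13 0.855 0.919
v -0.468 1.252 2.775
v -1.605 0.664 1.129
v -0.944 1.061 2.985
v -1.908 0.245 1.327
v -1.246 0.642 3.183
v -1.957 -0.291 1.459
v -1.295 0.106 3.315
v -1.739 -0.799 1.49
v -1.077 -0.402 3.346
v -1.312 -1.144 1.412
v -0.651 -0.747 3.268
v -0.792 -1.232 1.245
v -0.13 -0.835 3.101
v -0.316 -1.041 1.035
v 0.345 -0.644 2.891
v 3.204 -0.796 -0.929
v 3.684 -1.231 -1.346
v 3.356 -2.358 -0.547
v 2.876 -1.924 -0.131
v 3.867 -1.131 -1.13
v 3.54 -2.259 -0.332
v 3.95 -0.981 -0.884
v 3.622 -2.108 -0.085
v 3.919 -0.802 -0.644
v 3.592 -1.93 0.154
v 3.779 -0.622 -0.448
v 3.452 -1.75 0.351
v 3.552 -0.469 -0.325
v 3.224 -1.597 0.473
v 3.271 -0.366 -0.294
v 2.944 -1.494 0.504
v 2.981 -0.328 -0.36
v 2.653 -1.456 0.439
v 2.724 -0.362 -0.513
v 2.396 -1.489 0.286
v 2.54 -0.461 -0.728
v 2.213 -1.589 0.07
v 2.458 -0.612 -0.975
v 2.13 -1.739 -0.176
v 2.488 -0.79 -1.214
v 2.161 -1.918 -0.416
v 2.628 -0.97 -1.411
v 2.301 -2.098 -0.612
v 2.856 -1.123 -1.533
v 2.528 -2.251 -0.735
v 3.136 -1.226 -1.564
v 2.809 -2.354 -0.766
v 3.427 -1.264 -1.499
v 3.099 -2.392 -0.7
v -3.436 2.224 -1.533
v -3.071 1.779 -0.79
v -3.949 3.251 -0.665
v -3.584 2.806 0.078
v -2.136 3.014 -1.698
v -1.771 2.569 -0.955
v -2.649 4.041 -0.83
v -2.284 3.596 -0.087
v -4.039 -0.577 -3.993
v -3.379 -0.13 -4.472
v -3.501 0.437 -2.307
v -3.861 0.18 -4.504
v -4.412 0.201 -4.341
v -4.821 -0.075 -4.045
v -4.93 -0.542 -3.73
v -4.7 -1.023 -3.514
v -4.217 -1.333 -3.482
v -3.666 -1.354 -3.645
v -3.258 -1.078 -3.941
v -3.148 -0.611 -4.257
v -1.53 -2.59 0.102
v -1.218 -1.118 1.053
v -2.688 -2.116 -0.252
v -2.375 -0.644 0.698
v -1.005 -2.056 -0.898
v -0.692 -0.584 0.052
v -2.162 -1.582 -1.253
v -1.85 -0.11 -0.302
f 2 1 5
f 2 5 3
f 3 5 6
f 3 6 4
f 5 1 7
f 5 7 6
f 6 7 8
f 6 8 4
f 7 1 9
f 7 9 8
f 8 9 10
f 8 10 4
f 9 1 11
f 9 11 10
f 10 11 12
f 10 12 4
f 11 1 13
f 11 13 12
f 12 13 14
f 12 14 4
f 13 1 15
f 13 15 14
f 14 15 16
f 14 16 4
f 15 1 17
f 15 17 16
f 16 17 18
f 16 18 4
f 17 1 19
f 17 19 18
f 18 19 20
f 18 20 4
f 19 1 21
f 19 21 20
f 20 21 22
f 20 22 4
f 21 1 23
f 21 23 22
f 22 23 24
f 22 24 4
f 23 1 25
f 23 25 24
f 24 25 26
f 24 26 4
f 25 1 2
f 25 2 26
f 26 2 3
f 26 3 4
f 28 27 31
f 28 31 29
f 29 31 32
f 29 32 30
f 31 27 33
f 31 33 32
f 32 33 34
f 32 34 30
f 33 27 35
f 33 35 34
f 34 35 36
f 34 36 30
f 35 27 37
f 35 37 36
f 36 37 38
f 36 38 30
f 37 27 39
f 37 39 38
f 38 39 40
f 38 40 30
f 39 27 41
f 39 41 40
f 40 41 42
f 40 42 30
f 41 27 43
f 41 43 42
f 42 43 44
f 42 44 30
f 43 27 45
f 43 45 44
f 44 45 46
f 44 46 30
f 45 27 47
f 45 47 46
f 46 47 48
f 46 48 30
f 47 27 49
f 47 49 48
f 48 49 50
f 48 50 30
f 49 27 51
f 49 51 50
f 50 51 52
f 50 52 30
f 51 27 53
f 51 53 52
f 52 53 54
f 52 54 30
f 53 27 55
f 53 55 54
f 54 55 56
f 54 56 30
f 55 27 57
f 55 57 56
f 56 57 58
f 56 58 30
f 57 27 59
f 57 59 58
f 58 59 60
f 58 60 30
f 59 27 28
f 59 28 60
f 60 28 29
f 60 29 30
f 62 64 61
f 65 62 61
f 61 64 63
f 63 65 61
f 62 68 64
f 66 62 65
f 66 68 62
f 64 68 63
f 67 65 63
f 63 68 67
f 67 66 65
f 68 66 67
f 70 69 72
f 70 72 71
f 72 69 73
f 72 73 71
f 73 69 74
f 73 74 71
f 74 69 75
f 74 75 71
f 75 69 76
f 75 76 71
f 76 69 77
f 76 77 71
f 77 69 78
f 77 78 71
f 78 69 79
f 78 79 71
f 79 69 80
f 79 80 71
f 80 69 70
f 80 70 71
f 82 84 81
f 85 82 81
f 81 84 83
f 83 85 81
f 82 88 84
f 86 82 85
f 86 88 82
f 84 88 83
f 87 85 83
f 83 88 87
f 87 86 85
f 88 86 87



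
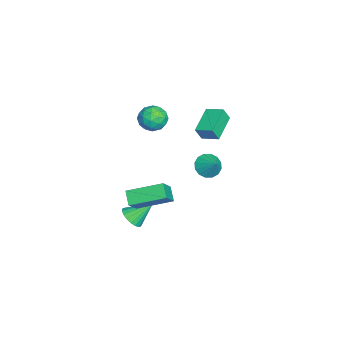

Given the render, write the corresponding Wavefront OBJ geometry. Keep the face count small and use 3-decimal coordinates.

v 2.573 -1.189 -0.235
v 3.321 -0.921 -0.328
v 2.287 -0.011 0.855
v 3.14 -0.737 -0.574
v 2.846 -0.643 -0.753
v 2.499 -0.657 -0.829
v 2.166 -0.777 -0.787
v 1.914 -0.978 -0.636
v 1.792 -1.22 -0.406
v 1.825 -1.457 -0.142
v 2.006 -1.64 0.104
v 2.299 -1.734 0.282
v 2.647 -1.72 0.358
v 2.98 -1.601 0.317
v 3.232 -1.4 0.166
v 3.354 -1.157 -0.064
v -3.443 -0.107 3.166
v -2.563 -0.128 3.568
v -3.997 -0.992 4.332
v -3.117 -1.013 4.734
v -3.623 -0.188 4.718
v -3.281 0.359 3.998
v -3.279 -1.479 3.902
v -2.937 -0.932 3.182
v -2.462 -0.975 4.023
v -2.675 -0.178 4.528
v -3.885 -0.942 3.372
v -4.098 -0.145 3.877
v -2.954 -0.04 3.265
v -3.606 -1.08 4.635
v -3.903 -0.596 4.626
v -3.386 -0.608 4.863
v -3.376 0.246 3.517
v -2.859 0.234 3.754
v -3.482 0.199 4.43
v -3.701 -1.354 4.146
v -3.184 -1.366 4.383
v -3.174 -0.512 3.037
v -2.657 -0.524 3.274
v -3.078 -1.319 3.47
v -2.378 -0.55 3.769
v -2.704 -1.07 4.454
v -2.799 -1.344 3.965
v -2.598 -1.022 3.541
v -2.503 -0.081 4.065
v -2.829 -0.601 4.751
v -3.126 -0.117 4.741
v -2.925 0.205 4.318
v -2.444 -0.579 4.333
v -3.731 -0.519 3.149
v -4.057 -1.039 3.835
v -3.635 -1.325 3.582
v -3.434 -1.003 3.159
v -3.856 -0.05 3.446
v -4.182 -0.57 4.131
v -3.962 -0.098 4.359
v -3.761 0.224 3.935
v -4.116 -0.541 3.567
v -1.923 2.788 0.981
v -1.273 2.675 0.429
v -1.137 3.312 1.799
v -1.439 3.076 0.331
v -1.735 3.4 0.407
v -2.081 3.56 0.637
v -2.385 3.513 0.959
v -2.565 3.272 1.287
v -2.573 2.901 1.533
v -2.407 2.499 1.631
v -2.111 2.175 1.554
v -1.765 2.015 1.324
v -1.462 2.062 1.002
v -1.282 2.304 0.675
v 2.703 -1.067 1.932
v 3.711 -1.376 3.027
v 2.582 1.006 2.629
v 3.59 0.696 3.724
v 3.45 -0.816 1.316
v 4.458 -1.126 2.411
v 3.329 1.256 2.013
v 4.337 0.947 3.108
v -5.128 2.817 2.89
v -4.916 2.444 3.771
v -4.687 3.859 3.226
v -4.475 3.486 4.107
v -3.405 2.294 2.253
v -3.193 1.921 3.134
v -2.964 3.336 2.589
v -2.752 2.963 3.47
f 2 1 4
f 2 4 3
f 4 1 5
f 4 5 3
f 5 1 6
f 5 6 3
f 6 1 7
f 6 7 3
f 7 1 8
f 7 8 3
f 8 1 9
f 8 9 3
f 9 1 10
f 9 10 3
f 10 1 11
f 10 11 3
f 11 1 12
f 11 12 3
f 12 1 13
f 12 13 3
f 13 1 14
f 13 14 3
f 14 1 15
f 14 15 3
f 15 1 16
f 15 16 3
f 16 1 2
f 16 2 3
f 17 54 33
f 54 28 57
f 33 57 22
f 54 57 33
f 17 33 29
f 33 22 34
f 29 34 18
f 33 34 29
f 17 29 38
f 29 18 39
f 38 39 24
f 29 39 38
f 17 38 50
f 38 24 53
f 50 53 27
f 38 53 50
f 17 50 54
f 50 27 58
f 54 58 28
f 50 58 54
f 18 34 45
f 34 22 48
f 45 48 26
f 34 48 45
f 22 57 35
f 57 28 56
f 35 56 21
f 57 56 35
f 28 58 55
f 58 27 51
f 55 51 19
f 58 51 55
f 27 53 52
f 53 24 40
f 52 40 23
f 53 40 52
f 24 39 44
f 39 18 41
f 44 41 25
f 39 41 44
f 20 46 32
f 46 26 47
f 32 47 21
f 46 47 32
f 20 32 30
f 32 21 31
f 30 31 19
f 32 31 30
f 20 30 37
f 30 19 36
f 37 36 23
f 30 36 37
f 20 37 42
f 37 23 43
f 42 43 25
f 37 43 42
f 20 42 46
f 42 25 49
f 46 49 26
f 42 49 46
f 21 47 35
f 47 26 48
f 35 48 22
f 47 48 35
f 19 31 55
f 31 21 56
f 55 56 28
f 31 56 55
f 23 36 52
f 36 19 51
f 52 51 27
f 36 51 52
f 25 43 44
f 43 23 40
f 44 40 24
f 43 40 44
f 26 49 45
f 49 25 41
f 45 41 18
f 49 41 45
f 60 59 62
f 60 62 61
f 62 59 63
f 62 63 61
f 63 59 64
f 63 64 61
f 64 59 65
f 64 65 61
f 65 59 66
f 65 66 61
f 66 59 67
f 66 67 61
f 67 59 68
f 67 68 61
f 68 59 69
f 68 69 61
f 69 59 70
f 69 70 61
f 70 59 71
f 70 71 61
f 71 59 72
f 71 72 61
f 72 59 60
f 72 60 61
f 74 76 73
f 77 74 73
f 73 76 75
f 75 77 73
f 74 80 76
f 78 74 77
f 78 80 74
f 76 80 75
f 79 77 75
f 75 80 79
f 79 78 77
f 80 78 79
f 82 84 81
f 85 82 81
f 81 84 83
f 83 85 81
f 82 88 84
f 86 82 85
f 86 88 82
f 84 88 83
f 87 85 83
f 83 88 87
f 87 86 85
f 88 86 87



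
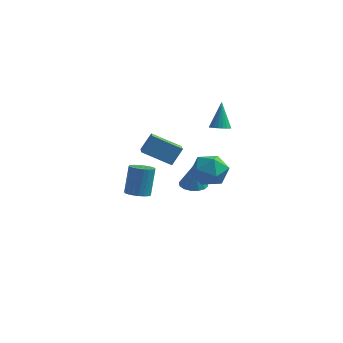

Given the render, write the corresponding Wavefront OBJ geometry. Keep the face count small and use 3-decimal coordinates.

v 1.198 -0.2 -0.606
v 1.935 -0.755 -0.932
v 0.165 -1.125 -1.368
v 0.902 -1.68 -1.694
v 0.669 -1.685 -0.744
v 1.308 -1.113 -0.273
v 0.792 -0.767 -2.027
v 1.431 -0.195 -1.556
v 1.684 -1.105 -1.81
v 1.608 -1.672 -1.018
v 0.492 -0.208 -1.282
v 0.416 -0.775 -0.49
v -2.66 0.14 -1.295
v -2.313 0.694 -0.448
v -3.149 1.374 -1.903
v -2.802 1.928 -1.056
v -1.218 0.352 -2.024
v -0.871 0.906 -1.177
v -1.707 1.586 -2.632
v -1.36 2.14 -1.785
v -0.804 2.32 -4.444
v -0.368 1.761 -4.477
v -0.716 2.3 -2.956
v -0.147 2.054 -4.486
v -0.102 2.419 -4.484
v -0.245 2.757 -4.471
v -0.538 2.978 -4.45
v -0.902 3.023 -4.428
v -1.24 2.88 -4.41
v -1.461 2.586 -4.401
v -1.506 2.221 -4.404
v -1.363 1.883 -4.417
v -1.07 1.662 -4.437
v -0.706 1.617 -4.459
v -1.278 -4.13 -1.272
v -0.764 -3.847 -1.396
v -0.748 -3.267 -0.013
v -1.262 -3.55 0.112
v -0.934 -3.678 -1.465
v -0.918 -3.098 -0.082
v -1.164 -3.587 -1.5
v -1.148 -3.007 -0.117
v -1.413 -3.59 -1.496
v -1.397 -3.01 -0.113
v -1.639 -3.686 -1.453
v -1.623 -3.107 -0.07
v -1.803 -3.859 -1.379
v -1.787 -3.28 0.004
v -1.876 -4.079 -1.286
v -1.86 -3.5 0.097
v -1.845 -4.308 -1.191
v -1.829 -3.728 0.193
v -1.717 -4.505 -1.109
v -1.701 -3.926 0.274
v -1.512 -4.638 -1.056
v -1.496 -4.059 0.327
v -1.267 -4.683 -1.04
v -1.252 -4.103 0.343
v -1.024 -4.632 -1.064
v -1.008 -4.053 0.319
v -0.825 -4.495 -1.124
v -0.809 -3.915 0.259
v -0.704 -4.294 -1.21
v -0.688 -3.714 0.174
v -0.682 -4.065 -1.306
v -0.667 -3.485 0.078
v 0.87 1.128 0.491
v 1.135 1.539 0.315
v 0.73 1.792 1.829
v 0.931 1.593 0.267
v 0.717 1.567 0.257
v 0.529 1.464 0.289
v 0.4 1.304 0.355
v 0.352 1.113 0.444
v 0.394 0.925 0.542
v 0.517 0.772 0.631
v 0.702 0.68 0.696
v 0.916 0.666 0.725
v 1.122 0.732 0.714
v 1.284 0.866 0.664
v 1.374 1.045 0.585
v 1.378 1.239 0.489
v 1.293 1.414 0.393
f 1 12 6
f 1 6 2
f 1 2 8
f 1 8 11
f 1 11 12
f 2 6 10
f 6 12 5
f 12 11 3
f 11 8 7
f 8 2 9
f 4 10 5
f 4 5 3
f 4 3 7
f 4 7 9
f 4 9 10
f 5 10 6
f 3 5 12
f 7 3 11
f 9 7 8
f 10 9 2
f 14 16 13
f 17 14 13
f 13 16 15
f 15 17 13
f 14 20 16
f 18 14 17
f 18 20 14
f 16 20 15
f 19 17 15
f 15 20 19
f 19 18 17
f 20 18 19
f 22 21 24
f 22 24 23
f 24 21 25
f 24 25 23
f 25 21 26
f 25 26 23
f 26 21 27
f 26 27 23
f 27 21 28
f 27 28 23
f 28 21 29
f 28 29 23
f 29 21 30
f 29 30 23
f 30 21 31
f 30 31 23
f 31 21 32
f 31 32 23
f 32 21 33
f 32 33 23
f 33 21 34
f 33 34 23
f 34 21 22
f 34 22 23
f 36 35 39
f 36 39 37
f 37 39 40
f 37 40 38
f 39 35 41
f 39 41 40
f 40 41 42
f 40 42 38
f 41 35 43
f 41 43 42
f 42 43 44
f 42 44 38
f 43 35 45
f 43 45 44
f 44 45 46
f 44 46 38
f 45 35 47
f 45 47 46
f 46 47 48
f 46 48 38
f 47 35 49
f 47 49 48
f 48 49 50
f 48 50 38
f 49 35 51
f 49 51 50
f 50 51 52
f 50 52 38
f 51 35 53
f 51 53 52
f 52 53 54
f 52 54 38
f 53 35 55
f 53 55 54
f 54 55 56
f 54 56 38
f 55 35 57
f 55 57 56
f 56 57 58
f 56 58 38
f 57 35 59
f 57 59 58
f 58 59 60
f 58 60 38
f 59 35 61
f 59 61 60
f 60 61 62
f 60 62 38
f 61 35 63
f 61 63 62
f 62 63 64
f 62 64 38
f 63 35 65
f 63 65 64
f 64 65 66
f 64 66 38
f 65 35 36
f 65 36 66
f 66 36 37
f 66 37 38
f 68 67 70
f 68 70 69
f 70 67 71
f 70 71 69
f 71 67 72
f 71 72 69
f 72 67 73
f 72 73 69
f 73 67 74
f 73 74 69
f 74 67 75
f 74 75 69
f 75 67 76
f 75 76 69
f 76 67 77
f 76 77 69
f 77 67 78
f 77 78 69
f 78 67 79
f 78 79 69
f 79 67 80
f 79 80 69
f 80 67 81
f 80 81 69
f 81 67 82
f 81 82 69
f 82 67 83
f 82 83 69
f 83 67 68
f 83 68 69



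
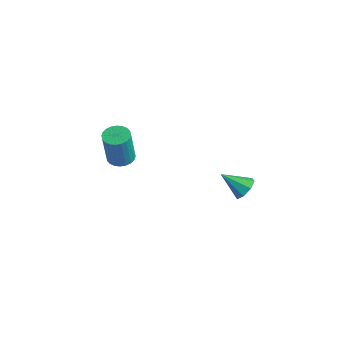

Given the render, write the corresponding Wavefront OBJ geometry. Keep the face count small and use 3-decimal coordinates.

v -2.996 -0.061 0.371
v -2.62 -0.696 0.191
v -2.348 -1.135 2.309
v -2.724 -0.499 2.489
v -2.399 -0.5 0.203
v -2.127 -0.938 2.321
v -2.268 -0.236 0.241
v -1.996 -0.675 2.359
v -2.248 0.054 0.299
v -1.976 -0.385 2.417
v -2.342 0.327 0.367
v -2.07 -0.112 2.485
v -2.536 0.541 0.436
v -2.264 0.102 2.554
v -2.799 0.663 0.496
v -2.527 0.224 2.614
v -3.093 0.675 0.536
v -2.821 0.236 2.654
v -3.372 0.575 0.551
v -3.1 0.136 2.669
v -3.593 0.378 0.539
v -3.321 -0.06 2.657
v -3.724 0.115 0.501
v -3.452 -0.324 2.619
v -3.744 -0.175 0.443
v -3.472 -0.614 2.561
v -3.65 -0.448 0.375
v -3.378 -0.887 2.493
v -3.456 -0.662 0.306
v -3.184 -1.101 2.424
v -3.193 -0.784 0.246
v -2.921 -1.223 2.364
v -2.899 -0.796 0.206
v -2.627 -1.235 2.324
v 4.147 2.579 1.464
v 4.709 2.086 1.524
v 3.293 1.721 2.416
v 4.736 2.5 1.921
v 4.418 2.96 2.051
v 3.941 3.197 1.836
v 3.585 3.072 1.404
v 3.558 2.658 1.007
v 3.876 2.198 0.878
v 4.353 1.961 1.092
f 2 1 5
f 2 5 3
f 3 5 6
f 3 6 4
f 5 1 7
f 5 7 6
f 6 7 8
f 6 8 4
f 7 1 9
f 7 9 8
f 8 9 10
f 8 10 4
f 9 1 11
f 9 11 10
f 10 11 12
f 10 12 4
f 11 1 13
f 11 13 12
f 12 13 14
f 12 14 4
f 13 1 15
f 13 15 14
f 14 15 16
f 14 16 4
f 15 1 17
f 15 17 16
f 16 17 18
f 16 18 4
f 17 1 19
f 17 19 18
f 18 19 20
f 18 20 4
f 19 1 21
f 19 21 20
f 20 21 22
f 20 22 4
f 21 1 23
f 21 23 22
f 22 23 24
f 22 24 4
f 23 1 25
f 23 25 24
f 24 25 26
f 24 26 4
f 25 1 27
f 25 27 26
f 26 27 28
f 26 28 4
f 27 1 29
f 27 29 28
f 28 29 30
f 28 30 4
f 29 1 31
f 29 31 30
f 30 31 32
f 30 32 4
f 31 1 33
f 31 33 32
f 32 33 34
f 32 34 4
f 33 1 2
f 33 2 34
f 34 2 3
f 34 3 4
f 36 35 38
f 36 38 37
f 38 35 39
f 38 39 37
f 39 35 40
f 39 40 37
f 40 35 41
f 40 41 37
f 41 35 42
f 41 42 37
f 42 35 43
f 42 43 37
f 43 35 44
f 43 44 37
f 44 35 36
f 44 36 37



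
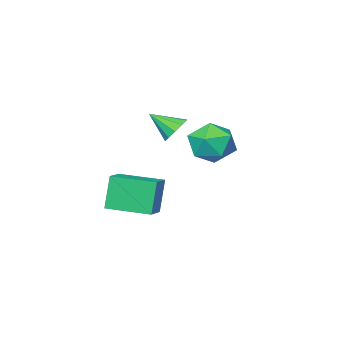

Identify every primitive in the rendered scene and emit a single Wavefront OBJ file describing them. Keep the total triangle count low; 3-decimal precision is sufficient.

v -0.576 -4.832 -4.288
v -0.934 -5.001 -2.945
v -1.511 -3.488 -4.368
v -1.869 -3.656 -3.025
v 0.189 -4.284 -4.015
v -0.169 -4.452 -2.672
v -0.746 -2.939 -4.095
v -1.104 -3.108 -2.752
v -2.178 -3.444 -0.734
v -1.718 -3.445 -1.119
v -1.622 -4.196 -0.066
v -1.657 -3.178 -0.869
v -1.796 -3.013 -0.567
v -2.08 -3.012 -0.33
v -2.402 -3.176 -0.247
v -2.639 -3.443 -0.35
v -2.699 -3.71 -0.6
v -2.561 -3.875 -0.901
v -2.276 -3.876 -1.139
v -1.954 -3.712 -1.222
v -0.913 0.464 -0.385
v -0.532 0.093 0.32
v -1.768 -0.673 -0.52
v -1.387 -1.044 0.185
v -1.897 -0.329 0.283
v -1.368 0.374 0.367
v -0.932 -0.954 -0.567
v -0.403 -0.251 -0.483
v -0.543 -0.783 0.208
v -1.14 -0.397 0.733
v -1.16 -0.183 -0.933
v -1.757 0.203 -0.408
f 2 4 1
f 5 2 1
f 1 4 3
f 3 5 1
f 2 8 4
f 6 2 5
f 6 8 2
f 4 8 3
f 7 5 3
f 3 8 7
f 7 6 5
f 8 6 7
f 10 9 12
f 10 12 11
f 12 9 13
f 12 13 11
f 13 9 14
f 13 14 11
f 14 9 15
f 14 15 11
f 15 9 16
f 15 16 11
f 16 9 17
f 16 17 11
f 17 9 18
f 17 18 11
f 18 9 19
f 18 19 11
f 19 9 20
f 19 20 11
f 20 9 10
f 20 10 11
f 21 32 26
f 21 26 22
f 21 22 28
f 21 28 31
f 21 31 32
f 22 26 30
f 26 32 25
f 32 31 23
f 31 28 27
f 28 22 29
f 24 30 25
f 24 25 23
f 24 23 27
f 24 27 29
f 24 29 30
f 25 30 26
f 23 25 32
f 27 23 31
f 29 27 28
f 30 29 22



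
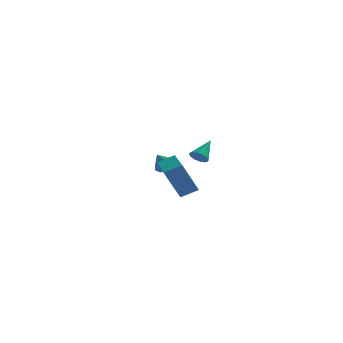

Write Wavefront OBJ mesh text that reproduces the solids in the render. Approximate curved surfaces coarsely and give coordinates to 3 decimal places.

v -0.34 1.258 -0.377
v 0.017 1.442 -0.81
v 0.22 2.322 0.537
v -0.296 1.628 -0.834
v -0.626 1.673 -0.685
v -0.846 1.559 -0.417
v -0.873 1.33 -0.135
v -0.696 1.074 0.056
v -0.384 0.888 0.08
v -0.054 0.844 -0.07
v 0.166 0.957 -0.337
v 0.193 1.186 -0.62
v -0.72 -4.803 -1.128
v -1.548 -5.034 0.667
v -1.327 -2.762 -1.145
v -2.156 -2.993 0.649
v 0.196 -4.527 -0.669
v -0.633 -4.758 1.125
v -0.412 -2.486 -0.687
v -1.24 -2.717 1.108
v -2.391 3.379 -1.798
v -1.751 3.344 -1.516
v -2.829 2.921 -0.862
v -1.956 3.763 -1.407
v -2.364 4.002 -1.481
v -2.785 3.949 -1.703
v -3.021 3.63 -1.97
v -2.963 3.193 -2.156
v -2.637 2.842 -2.175
v -2.196 2.743 -2.017
v -1.846 2.941 -1.757
f 2 1 4
f 2 4 3
f 4 1 5
f 4 5 3
f 5 1 6
f 5 6 3
f 6 1 7
f 6 7 3
f 7 1 8
f 7 8 3
f 8 1 9
f 8 9 3
f 9 1 10
f 9 10 3
f 10 1 11
f 10 11 3
f 11 1 12
f 11 12 3
f 12 1 2
f 12 2 3
f 14 16 13
f 17 14 13
f 13 16 15
f 15 17 13
f 14 20 16
f 18 14 17
f 18 20 14
f 16 20 15
f 19 17 15
f 15 20 19
f 19 18 17
f 20 18 19
f 22 21 24
f 22 24 23
f 24 21 25
f 24 25 23
f 25 21 26
f 25 26 23
f 26 21 27
f 26 27 23
f 27 21 28
f 27 28 23
f 28 21 29
f 28 29 23
f 29 21 30
f 29 30 23
f 30 21 31
f 30 31 23
f 31 21 22
f 31 22 23



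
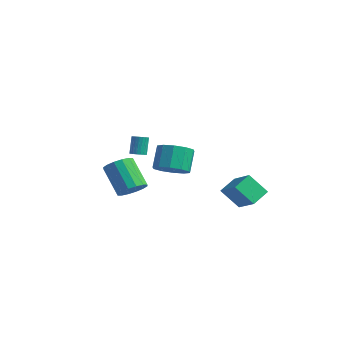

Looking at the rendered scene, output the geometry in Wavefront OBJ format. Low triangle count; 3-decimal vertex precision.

v 1.707 0.232 1.032
v 2.249 1.091 0.764
v 1.755 1.806 2.06
v 1.213 0.948 2.328
v 1.654 1.141 0.51
v 1.16 1.857 1.805
v 1.079 0.845 0.455
v 0.586 1.56 1.75
v 0.745 0.314 0.62
v 0.251 1.03 1.916
v 0.777 -0.248 0.943
v 0.284 0.468 2.239
v 1.165 -0.626 1.3
v 0.671 0.089 2.596
v 1.76 -0.677 1.555
v 1.266 0.039 2.85
v 2.334 -0.38 1.61
v 1.841 0.335 2.905
v 2.669 0.15 1.444
v 2.175 0.866 2.74
v 2.636 0.712 1.121
v 2.143 1.428 2.417
v -0.977 -0.36 -1.266
v -0.309 -0.118 -0.681
v -1.715 -0.039 0.891
v -2.383 -0.28 0.306
v -0.478 0.293 -0.852
v -1.883 0.372 0.719
v -0.78 0.529 -1.135
v -2.186 0.609 0.437
v -1.135 0.527 -1.452
v -2.541 0.607 0.12
v -1.448 0.288 -1.719
v -2.853 0.367 -0.148
v -1.635 -0.125 -1.865
v -3.04 -0.046 -0.294
v -1.645 -0.601 -1.851
v -3.051 -0.522 -0.279
v -1.477 -1.012 -1.679
v -2.882 -0.933 -0.108
v -1.174 -1.249 -1.397
v -2.58 -1.169 0.175
v -0.819 -1.247 -1.08
v -2.225 -1.167 0.492
v -0.507 -1.007 -0.812
v -1.912 -0.928 0.759
v -0.32 -0.594 -0.666
v -1.725 -0.515 0.905
v 4.056 2.768 -0.163
v 3.913 3.903 0.389
v 2.573 2.999 -1.023
v 2.43 4.134 -0.471
v 4.85 3.446 -1.349
v 4.707 4.581 -0.797
v 3.367 3.677 -2.209
v 3.224 4.812 -1.657
v -3.668 2.127 -0.028
v -3.348 1.792 0.159
v -3.632 2.178 1.335
v -3.952 2.513 1.148
v -3.232 1.947 0.136
v -3.516 2.332 1.313
v -3.182 2.129 0.089
v -3.466 2.515 1.265
v -3.206 2.311 0.023
v -3.49 2.697 1.199
v -3.3 2.465 -0.05
v -3.584 2.851 1.126
v -3.451 2.568 -0.12
v -3.735 2.954 1.056
v -3.634 2.603 -0.176
v -3.918 2.989 1
v -3.823 2.566 -0.21
v -4.107 2.952 0.967
v -3.988 2.462 -0.215
v -4.272 2.848 0.961
v -4.104 2.308 -0.193
v -4.388 2.693 0.984
v -4.154 2.125 -0.145
v -4.438 2.511 1.031
v -4.13 1.943 -0.079
v -4.414 2.329 1.097
v -4.036 1.789 -0.006
v -4.32 2.175 1.17
v -3.885 1.686 0.064
v -4.169 2.072 1.24
v -3.702 1.651 0.12
v -3.986 2.037 1.296
v -3.513 1.688 0.153
v -3.797 2.074 1.33
f 2 1 5
f 2 5 3
f 3 5 6
f 3 6 4
f 5 1 7
f 5 7 6
f 6 7 8
f 6 8 4
f 7 1 9
f 7 9 8
f 8 9 10
f 8 10 4
f 9 1 11
f 9 11 10
f 10 11 12
f 10 12 4
f 11 1 13
f 11 13 12
f 12 13 14
f 12 14 4
f 13 1 15
f 13 15 14
f 14 15 16
f 14 16 4
f 15 1 17
f 15 17 16
f 16 17 18
f 16 18 4
f 17 1 19
f 17 19 18
f 18 19 20
f 18 20 4
f 19 1 21
f 19 21 20
f 20 21 22
f 20 22 4
f 21 1 2
f 21 2 22
f 22 2 3
f 22 3 4
f 24 23 27
f 24 27 25
f 25 27 28
f 25 28 26
f 27 23 29
f 27 29 28
f 28 29 30
f 28 30 26
f 29 23 31
f 29 31 30
f 30 31 32
f 30 32 26
f 31 23 33
f 31 33 32
f 32 33 34
f 32 34 26
f 33 23 35
f 33 35 34
f 34 35 36
f 34 36 26
f 35 23 37
f 35 37 36
f 36 37 38
f 36 38 26
f 37 23 39
f 37 39 38
f 38 39 40
f 38 40 26
f 39 23 41
f 39 41 40
f 40 41 42
f 40 42 26
f 41 23 43
f 41 43 42
f 42 43 44
f 42 44 26
f 43 23 45
f 43 45 44
f 44 45 46
f 44 46 26
f 45 23 47
f 45 47 46
f 46 47 48
f 46 48 26
f 47 23 24
f 47 24 48
f 48 24 25
f 48 25 26
f 50 52 49
f 53 50 49
f 49 52 51
f 51 53 49
f 50 56 52
f 54 50 53
f 54 56 50
f 52 56 51
f 55 53 51
f 51 56 55
f 55 54 53
f 56 54 55
f 58 57 61
f 58 61 59
f 59 61 62
f 59 62 60
f 61 57 63
f 61 63 62
f 62 63 64
f 62 64 60
f 63 57 65
f 63 65 64
f 64 65 66
f 64 66 60
f 65 57 67
f 65 67 66
f 66 67 68
f 66 68 60
f 67 57 69
f 67 69 68
f 68 69 70
f 68 70 60
f 69 57 71
f 69 71 70
f 70 71 72
f 70 72 60
f 71 57 73
f 71 73 72
f 72 73 74
f 72 74 60
f 73 57 75
f 73 75 74
f 74 75 76
f 74 76 60
f 75 57 77
f 75 77 76
f 76 77 78
f 76 78 60
f 77 57 79
f 77 79 78
f 78 79 80
f 78 80 60
f 79 57 81
f 79 81 80
f 80 81 82
f 80 82 60
f 81 57 83
f 81 83 82
f 82 83 84
f 82 84 60
f 83 57 85
f 83 85 84
f 84 85 86
f 84 86 60
f 85 57 87
f 85 87 86
f 86 87 88
f 86 88 60
f 87 57 89
f 87 89 88
f 88 89 90
f 88 90 60
f 89 57 58
f 89 58 90
f 90 58 59
f 90 59 60



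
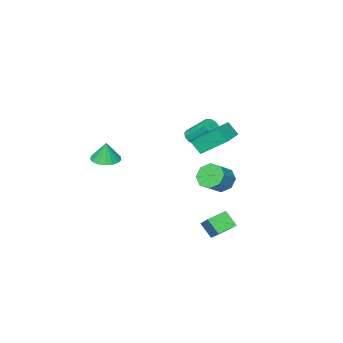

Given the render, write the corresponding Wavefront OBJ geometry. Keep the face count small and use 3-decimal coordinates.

v -0.413 3.279 -4.026
v -0.293 2.566 -3.25
v -0.004 4.326 -3.126
v 0.116 3.613 -2.351
v 0.644 3.127 -4.329
v 0.764 2.414 -3.554
v 1.053 4.174 -3.43
v 1.173 3.461 -2.654
v 2.833 -2.798 -0.227
v 3.576 -2.481 -0.28
v 2.867 -2.682 0.967
v 3.342 -2.173 -0.303
v 2.991 -2.008 -0.309
v 2.604 -2.024 -0.296
v 2.269 -2.218 -0.267
v 2.064 -2.544 -0.229
v 2.034 -2.929 -0.191
v 2.187 -3.283 -0.161
v 2.489 -3.527 -0.146
v 2.869 -3.604 -0.149
v 3.24 -3.496 -0.171
v 3.519 -3.228 -0.205
v 3.64 -2.862 -0.244
v 0.45 3.665 0.04
v 0.8 4.049 -0.567
v 1.76 4.28 0.132
v 1.41 3.895 0.74
v 0.458 4.421 -0.221
v 1.419 4.651 0.478
v 0.112 4.349 0.279
v 1.072 4.58 0.978
v -0.037 3.877 0.639
v 0.923 4.108 1.338
v 0.1 3.28 0.648
v 1.06 3.511 1.347
v 0.441 2.909 0.302
v 1.402 3.139 1.001
v 0.788 2.98 -0.198
v 1.748 3.211 0.501
v 0.937 3.452 -0.558
v 1.897 3.683 0.141
v -0.846 -0.212 1.221
v -0.382 0.028 1.135
v -0.75 1.133 2.232
v -1.214 0.892 2.319
v -0.603 0.158 0.93
v -0.97 1.262 2.028
v -0.916 0.146 0.837
v -1.284 1.251 1.935
v -1.203 -0.003 0.891
v -1.571 1.102 1.988
v -1.354 -0.231 1.07
v -1.722 0.873 2.168
v -1.31 -0.453 1.308
v -1.678 0.652 2.405
v -1.09 -0.582 1.512
v -1.457 0.522 2.61
v -0.776 -0.571 1.605
v -1.144 0.534 2.703
v -0.489 -0.422 1.552
v -0.857 0.683 2.649
v -0.338 -0.193 1.372
v -0.706 0.911 2.47
v 0.7 3.128 2.25
v 0.901 2.601 2.951
v -0.056 4.296 3.344
v 0.145 3.768 4.045
v 1.935 3.792 2.395
v 2.136 3.264 3.096
v 1.179 4.959 3.489
v 1.38 4.432 4.19
f 2 4 1
f 5 2 1
f 1 4 3
f 3 5 1
f 2 8 4
f 6 2 5
f 6 8 2
f 4 8 3
f 7 5 3
f 3 8 7
f 7 6 5
f 8 6 7
f 10 9 12
f 10 12 11
f 12 9 13
f 12 13 11
f 13 9 14
f 13 14 11
f 14 9 15
f 14 15 11
f 15 9 16
f 15 16 11
f 16 9 17
f 16 17 11
f 17 9 18
f 17 18 11
f 18 9 19
f 18 19 11
f 19 9 20
f 19 20 11
f 20 9 21
f 20 21 11
f 21 9 22
f 21 22 11
f 22 9 23
f 22 23 11
f 23 9 10
f 23 10 11
f 25 24 28
f 25 28 26
f 26 28 29
f 26 29 27
f 28 24 30
f 28 30 29
f 29 30 31
f 29 31 27
f 30 24 32
f 30 32 31
f 31 32 33
f 31 33 27
f 32 24 34
f 32 34 33
f 33 34 35
f 33 35 27
f 34 24 36
f 34 36 35
f 35 36 37
f 35 37 27
f 36 24 38
f 36 38 37
f 37 38 39
f 37 39 27
f 38 24 40
f 38 40 39
f 39 40 41
f 39 41 27
f 40 24 25
f 40 25 41
f 41 25 26
f 41 26 27
f 43 42 46
f 43 46 44
f 44 46 47
f 44 47 45
f 46 42 48
f 46 48 47
f 47 48 49
f 47 49 45
f 48 42 50
f 48 50 49
f 49 50 51
f 49 51 45
f 50 42 52
f 50 52 51
f 51 52 53
f 51 53 45
f 52 42 54
f 52 54 53
f 53 54 55
f 53 55 45
f 54 42 56
f 54 56 55
f 55 56 57
f 55 57 45
f 56 42 58
f 56 58 57
f 57 58 59
f 57 59 45
f 58 42 60
f 58 60 59
f 59 60 61
f 59 61 45
f 60 42 62
f 60 62 61
f 61 62 63
f 61 63 45
f 62 42 43
f 62 43 63
f 63 43 44
f 63 44 45
f 65 67 64
f 68 65 64
f 64 67 66
f 66 68 64
f 65 71 67
f 69 65 68
f 69 71 65
f 67 71 66
f 70 68 66
f 66 71 70
f 70 69 68
f 71 69 70

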